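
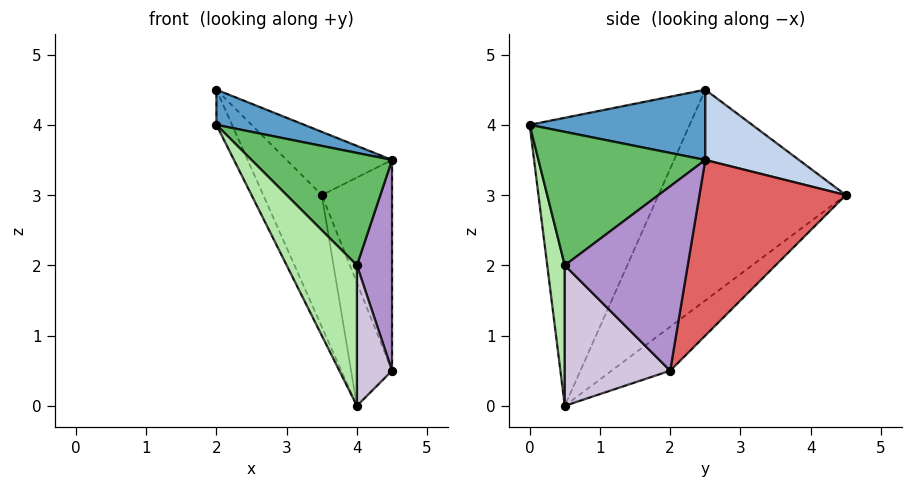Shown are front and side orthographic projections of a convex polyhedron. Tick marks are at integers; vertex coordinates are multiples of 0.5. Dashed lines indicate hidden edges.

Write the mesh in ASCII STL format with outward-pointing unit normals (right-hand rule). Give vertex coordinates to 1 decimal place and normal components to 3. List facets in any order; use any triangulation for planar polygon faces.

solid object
 facet normal 0.365 -0.183 0.913
  outer loop
   vertex 2.0 2.5 4.5
   vertex 2.0 0.0 4.0
   vertex 4.5 2.5 3.5
  endloop
 endfacet
 facet normal 0.343 0.386 0.857
  outer loop
   vertex 2.0 2.5 4.5
   vertex 4.5 2.5 3.5
   vertex 3.5 4.5 3.0
  endloop
 endfacet
 facet normal -0.895 0.087 -0.437
  outer loop
   vertex 2.0 2.5 4.5
   vertex 4.0 0.5 0.0
   vertex 2.0 0.0 4.0
  endloop
 endfacet
 facet normal -0.834 0.261 -0.486
  outer loop
   vertex 2.0 2.5 4.5
   vertex 3.5 4.5 3.0
   vertex 4.0 0.5 0.0
  endloop
 endfacet
 facet normal 0.655 -0.551 0.517
  outer loop
   vertex 4.0 0.5 2.0
   vertex 4.5 2.5 3.5
   vertex 2.0 0.0 4.0
  endloop
 endfacet
 facet normal 0.243 -0.970 0.000
  outer loop
   vertex 4.0 0.5 2.0
   vertex 2.0 0.0 4.0
   vertex 4.0 0.5 0.0
  endloop
 endfacet
 facet normal 0.899 0.432 -0.072
  outer loop
   vertex 4.5 2.0 0.5
   vertex 3.5 4.5 3.0
   vertex 4.5 2.5 3.5
  endloop
 endfacet
 facet normal -0.609 0.426 -0.669
  outer loop
   vertex 4.5 2.0 0.5
   vertex 4.0 0.5 0.0
   vertex 3.5 4.5 3.0
  endloop
 endfacet
 facet normal 0.961 -0.274 0.046
  outer loop
   vertex 4.5 2.0 0.5
   vertex 4.5 2.5 3.5
   vertex 4.0 0.5 2.0
  endloop
 endfacet
 facet normal 0.949 -0.316 0.000
  outer loop
   vertex 4.5 2.0 0.5
   vertex 4.0 0.5 2.0
   vertex 4.0 0.5 0.0
  endloop
 endfacet
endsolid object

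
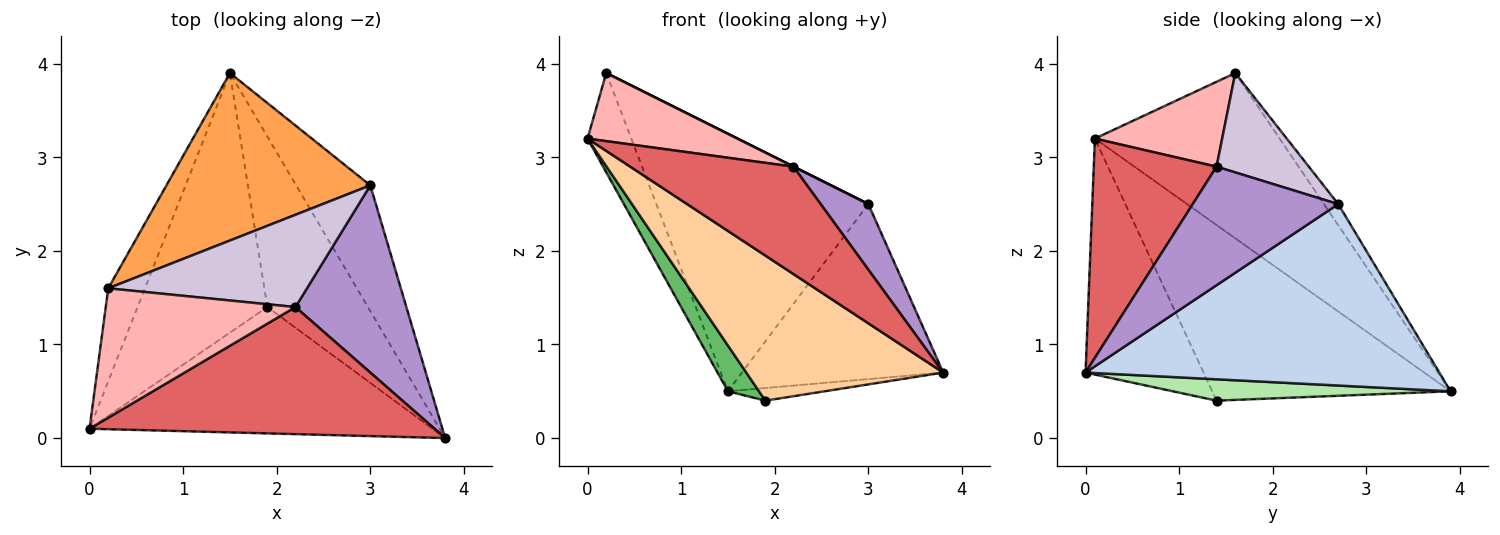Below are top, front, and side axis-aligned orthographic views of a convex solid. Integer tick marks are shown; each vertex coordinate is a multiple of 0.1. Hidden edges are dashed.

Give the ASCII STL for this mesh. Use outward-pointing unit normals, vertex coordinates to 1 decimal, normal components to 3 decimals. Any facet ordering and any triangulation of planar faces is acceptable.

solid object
 facet normal -0.951 0.225 -0.211
  outer loop
   vertex 0.2 1.6 3.9
   vertex 1.5 3.9 0.5
   vertex 0.0 0.1 3.2
  endloop
 endfacet
 facet normal 0.819 0.466 -0.335
  outer loop
   vertex 3.0 2.7 2.5
   vertex 3.8 0.0 0.7
   vertex 1.5 3.9 0.5
  endloop
 endfacet
 facet normal -0.057 0.837 0.544
  outer loop
   vertex 3.0 2.7 2.5
   vertex 1.5 3.9 0.5
   vertex 0.2 1.6 3.9
  endloop
 endfacet
 facet normal -0.412 -0.687 -0.598
  outer loop
   vertex 1.9 1.4 0.4
   vertex 3.8 0.0 0.7
   vertex 0.0 0.1 3.2
  endloop
 endfacet
 facet normal -0.800 -0.104 -0.591
  outer loop
   vertex 1.9 1.4 0.4
   vertex 0.0 0.1 3.2
   vertex 1.5 3.9 0.5
  endloop
 endfacet
 facet normal 0.207 0.072 -0.976
  outer loop
   vertex 1.9 1.4 0.4
   vertex 1.5 3.9 0.5
   vertex 3.8 0.0 0.7
  endloop
 endfacet
 facet normal 0.437 -0.581 0.687
  outer loop
   vertex 2.2 1.4 2.9
   vertex 0.0 0.1 3.2
   vertex 3.8 0.0 0.7
  endloop
 endfacet
 facet normal 0.368 -0.433 0.823
  outer loop
   vertex 2.2 1.4 2.9
   vertex 0.2 1.6 3.9
   vertex 0.0 0.1 3.2
  endloop
 endfacet
 facet normal 0.710 -0.233 0.664
  outer loop
   vertex 2.2 1.4 2.9
   vertex 3.8 0.0 0.7
   vertex 3.0 2.7 2.5
  endloop
 endfacet
 facet normal 0.447 0.000 0.894
  outer loop
   vertex 2.2 1.4 2.9
   vertex 3.0 2.7 2.5
   vertex 0.2 1.6 3.9
  endloop
 endfacet
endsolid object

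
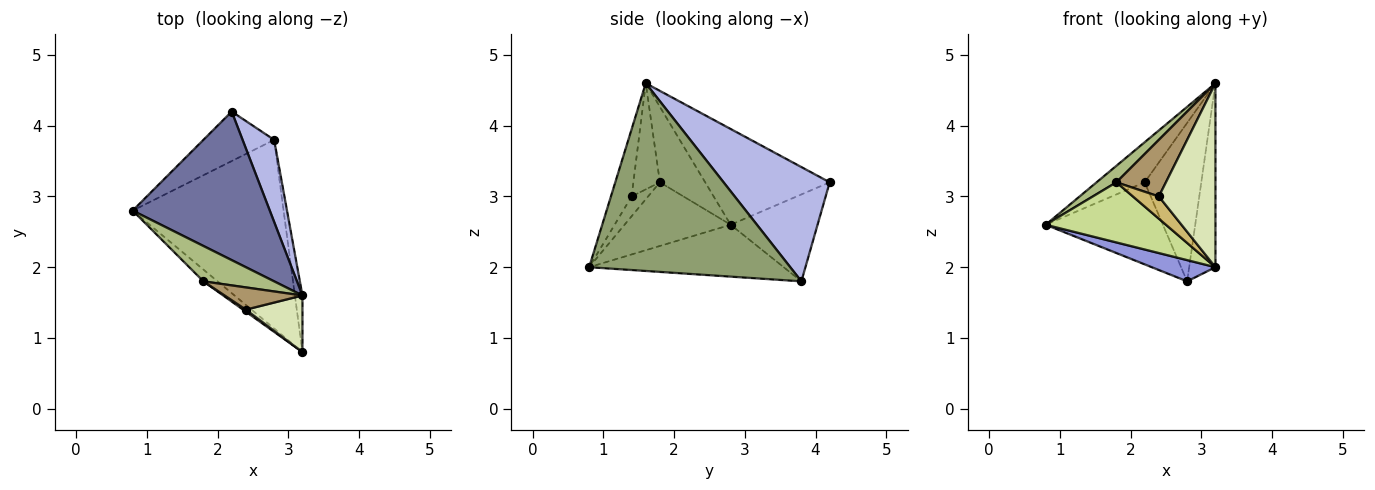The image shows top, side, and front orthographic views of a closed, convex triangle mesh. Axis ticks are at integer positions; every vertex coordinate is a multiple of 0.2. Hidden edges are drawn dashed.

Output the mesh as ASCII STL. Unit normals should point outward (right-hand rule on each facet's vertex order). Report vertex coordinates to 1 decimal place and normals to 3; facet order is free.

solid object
 facet normal -0.559 0.216 0.800
  outer loop
   vertex 2.2 4.2 3.2
   vertex 0.8 2.8 2.6
   vertex 3.2 1.6 4.6
  endloop
 endfacet
 facet normal -0.536 0.723 -0.436
  outer loop
   vertex 2.8 3.8 1.8
   vertex 0.8 2.8 2.6
   vertex 2.2 4.2 3.2
  endloop
 endfacet
 facet normal -0.323 -0.106 -0.940
  outer loop
   vertex 2.8 3.8 1.8
   vertex 3.2 0.8 2.0
   vertex 0.8 2.8 2.6
  endloop
 endfacet
 facet normal 0.857 0.457 0.237
  outer loop
   vertex 2.8 3.8 1.8
   vertex 2.2 4.2 3.2
   vertex 3.2 1.6 4.6
  endloop
 endfacet
 facet normal 0.991 0.129 -0.040
  outer loop
   vertex 2.8 3.8 1.8
   vertex 3.2 1.6 4.6
   vertex 3.2 0.8 2.0
  endloop
 endfacet
 facet normal -0.695 -0.304 0.652
  outer loop
   vertex 1.8 1.8 3.2
   vertex 3.2 1.6 4.6
   vertex 0.8 2.8 2.6
  endloop
 endfacet
 facet normal -0.655 -0.742 -0.145
  outer loop
   vertex 1.8 1.8 3.2
   vertex 0.8 2.8 2.6
   vertex 3.2 0.8 2.0
  endloop
 endfacet
 facet normal -0.330 -0.902 0.278
  outer loop
   vertex 2.4 1.4 3.0
   vertex 3.2 0.8 2.0
   vertex 3.2 1.6 4.6
  endloop
 endfacet
 facet normal -0.446 -0.833 0.327
  outer loop
   vertex 2.4 1.4 3.0
   vertex 3.2 1.6 4.6
   vertex 1.8 1.8 3.2
  endloop
 endfacet
 facet normal -0.535 -0.841 0.076
  outer loop
   vertex 2.4 1.4 3.0
   vertex 1.8 1.8 3.2
   vertex 3.2 0.8 2.0
  endloop
 endfacet
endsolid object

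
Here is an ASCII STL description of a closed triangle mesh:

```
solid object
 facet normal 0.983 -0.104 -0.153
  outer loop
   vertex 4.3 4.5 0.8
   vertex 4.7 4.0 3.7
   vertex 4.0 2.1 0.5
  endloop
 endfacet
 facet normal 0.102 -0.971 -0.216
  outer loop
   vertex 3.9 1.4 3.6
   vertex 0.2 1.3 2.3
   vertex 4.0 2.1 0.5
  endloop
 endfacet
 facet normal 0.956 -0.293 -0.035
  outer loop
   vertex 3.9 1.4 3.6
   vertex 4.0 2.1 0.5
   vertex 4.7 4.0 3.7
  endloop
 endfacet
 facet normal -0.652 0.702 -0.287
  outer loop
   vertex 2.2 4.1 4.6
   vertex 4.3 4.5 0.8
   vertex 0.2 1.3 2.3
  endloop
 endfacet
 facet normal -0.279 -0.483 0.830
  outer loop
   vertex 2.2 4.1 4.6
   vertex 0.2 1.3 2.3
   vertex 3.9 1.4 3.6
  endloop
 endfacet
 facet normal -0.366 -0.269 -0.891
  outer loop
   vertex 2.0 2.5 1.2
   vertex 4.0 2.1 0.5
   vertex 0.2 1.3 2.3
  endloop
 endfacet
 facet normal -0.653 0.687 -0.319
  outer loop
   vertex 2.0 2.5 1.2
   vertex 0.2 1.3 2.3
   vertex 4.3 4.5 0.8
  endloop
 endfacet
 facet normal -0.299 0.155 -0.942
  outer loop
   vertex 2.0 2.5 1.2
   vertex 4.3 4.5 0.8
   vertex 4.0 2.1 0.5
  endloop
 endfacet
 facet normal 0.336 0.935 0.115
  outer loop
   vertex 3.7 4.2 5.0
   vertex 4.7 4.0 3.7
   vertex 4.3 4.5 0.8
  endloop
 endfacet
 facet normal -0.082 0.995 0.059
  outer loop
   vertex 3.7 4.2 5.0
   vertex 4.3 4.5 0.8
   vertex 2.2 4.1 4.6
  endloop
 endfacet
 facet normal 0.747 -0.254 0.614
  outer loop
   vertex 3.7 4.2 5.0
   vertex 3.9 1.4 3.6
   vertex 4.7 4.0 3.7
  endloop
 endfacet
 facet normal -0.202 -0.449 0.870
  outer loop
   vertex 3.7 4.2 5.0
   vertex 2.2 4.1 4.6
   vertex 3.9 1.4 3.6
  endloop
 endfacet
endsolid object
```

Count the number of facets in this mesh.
12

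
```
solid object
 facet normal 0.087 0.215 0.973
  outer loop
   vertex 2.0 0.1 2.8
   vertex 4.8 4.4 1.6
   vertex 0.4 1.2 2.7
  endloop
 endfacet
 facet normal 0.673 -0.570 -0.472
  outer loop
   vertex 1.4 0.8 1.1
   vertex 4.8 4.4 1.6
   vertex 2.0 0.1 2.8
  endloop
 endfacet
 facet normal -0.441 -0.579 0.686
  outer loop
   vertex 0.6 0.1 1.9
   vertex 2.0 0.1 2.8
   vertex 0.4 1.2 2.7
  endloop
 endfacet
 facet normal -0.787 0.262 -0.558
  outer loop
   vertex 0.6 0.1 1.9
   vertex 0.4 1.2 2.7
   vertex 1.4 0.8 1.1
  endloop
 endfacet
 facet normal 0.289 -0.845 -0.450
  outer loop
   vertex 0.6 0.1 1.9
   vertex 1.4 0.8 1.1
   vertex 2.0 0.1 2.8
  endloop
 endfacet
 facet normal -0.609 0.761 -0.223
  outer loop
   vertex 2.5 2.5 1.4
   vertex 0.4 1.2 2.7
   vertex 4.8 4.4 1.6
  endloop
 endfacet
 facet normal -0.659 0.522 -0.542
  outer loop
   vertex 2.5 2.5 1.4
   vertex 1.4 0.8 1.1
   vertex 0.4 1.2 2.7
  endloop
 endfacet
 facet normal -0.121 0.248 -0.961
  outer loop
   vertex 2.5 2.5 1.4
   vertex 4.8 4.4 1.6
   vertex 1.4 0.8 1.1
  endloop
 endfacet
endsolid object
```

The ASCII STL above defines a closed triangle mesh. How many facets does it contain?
8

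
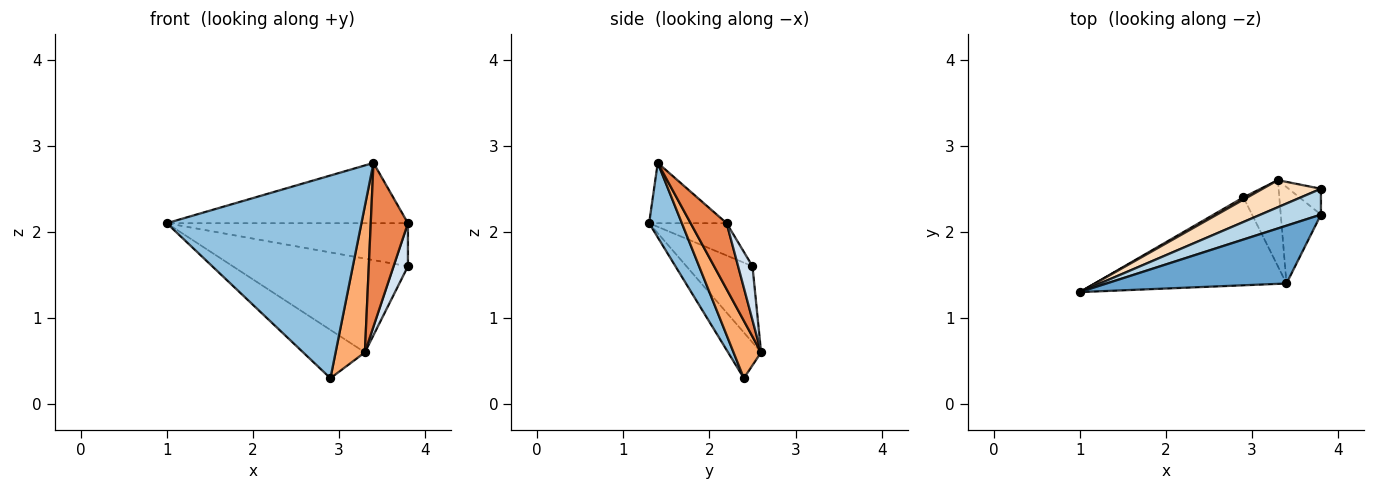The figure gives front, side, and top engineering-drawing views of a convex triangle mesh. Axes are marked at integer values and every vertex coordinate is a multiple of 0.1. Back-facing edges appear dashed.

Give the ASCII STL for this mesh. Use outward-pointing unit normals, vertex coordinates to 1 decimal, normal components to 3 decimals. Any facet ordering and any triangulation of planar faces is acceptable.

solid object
 facet normal -0.226 0.703 0.674
  outer loop
   vertex 3.4 1.4 2.8
   vertex 3.8 2.2 2.1
   vertex 1.0 1.3 2.1
  endloop
 endfacet
 facet normal 0.152 -0.907 -0.393
  outer loop
   vertex 2.9 2.4 0.3
   vertex 3.4 1.4 2.8
   vertex 1.0 1.3 2.1
  endloop
 endfacet
 facet normal -0.266 0.827 0.496
  outer loop
   vertex 3.8 2.5 1.6
   vertex 1.0 1.3 2.1
   vertex 3.8 2.2 2.1
  endloop
 endfacet
 facet normal 0.651 -0.651 -0.391
  outer loop
   vertex 3.3 2.6 0.6
   vertex 3.8 2.5 1.6
   vertex 3.8 2.2 2.1
  endloop
 endfacet
 facet normal 0.641 -0.661 -0.390
  outer loop
   vertex 3.3 2.6 0.6
   vertex 3.8 2.2 2.1
   vertex 3.4 1.4 2.8
  endloop
 endfacet
 facet normal 0.630 -0.669 -0.394
  outer loop
   vertex 3.3 2.6 0.6
   vertex 3.4 1.4 2.8
   vertex 2.9 2.4 0.3
  endloop
 endfacet
 facet normal -0.471 0.881 0.041
  outer loop
   vertex 3.3 2.6 0.6
   vertex 2.9 2.4 0.3
   vertex 1.0 1.3 2.1
  endloop
 endfacet
 facet normal -0.341 0.903 0.261
  outer loop
   vertex 3.3 2.6 0.6
   vertex 1.0 1.3 2.1
   vertex 3.8 2.5 1.6
  endloop
 endfacet
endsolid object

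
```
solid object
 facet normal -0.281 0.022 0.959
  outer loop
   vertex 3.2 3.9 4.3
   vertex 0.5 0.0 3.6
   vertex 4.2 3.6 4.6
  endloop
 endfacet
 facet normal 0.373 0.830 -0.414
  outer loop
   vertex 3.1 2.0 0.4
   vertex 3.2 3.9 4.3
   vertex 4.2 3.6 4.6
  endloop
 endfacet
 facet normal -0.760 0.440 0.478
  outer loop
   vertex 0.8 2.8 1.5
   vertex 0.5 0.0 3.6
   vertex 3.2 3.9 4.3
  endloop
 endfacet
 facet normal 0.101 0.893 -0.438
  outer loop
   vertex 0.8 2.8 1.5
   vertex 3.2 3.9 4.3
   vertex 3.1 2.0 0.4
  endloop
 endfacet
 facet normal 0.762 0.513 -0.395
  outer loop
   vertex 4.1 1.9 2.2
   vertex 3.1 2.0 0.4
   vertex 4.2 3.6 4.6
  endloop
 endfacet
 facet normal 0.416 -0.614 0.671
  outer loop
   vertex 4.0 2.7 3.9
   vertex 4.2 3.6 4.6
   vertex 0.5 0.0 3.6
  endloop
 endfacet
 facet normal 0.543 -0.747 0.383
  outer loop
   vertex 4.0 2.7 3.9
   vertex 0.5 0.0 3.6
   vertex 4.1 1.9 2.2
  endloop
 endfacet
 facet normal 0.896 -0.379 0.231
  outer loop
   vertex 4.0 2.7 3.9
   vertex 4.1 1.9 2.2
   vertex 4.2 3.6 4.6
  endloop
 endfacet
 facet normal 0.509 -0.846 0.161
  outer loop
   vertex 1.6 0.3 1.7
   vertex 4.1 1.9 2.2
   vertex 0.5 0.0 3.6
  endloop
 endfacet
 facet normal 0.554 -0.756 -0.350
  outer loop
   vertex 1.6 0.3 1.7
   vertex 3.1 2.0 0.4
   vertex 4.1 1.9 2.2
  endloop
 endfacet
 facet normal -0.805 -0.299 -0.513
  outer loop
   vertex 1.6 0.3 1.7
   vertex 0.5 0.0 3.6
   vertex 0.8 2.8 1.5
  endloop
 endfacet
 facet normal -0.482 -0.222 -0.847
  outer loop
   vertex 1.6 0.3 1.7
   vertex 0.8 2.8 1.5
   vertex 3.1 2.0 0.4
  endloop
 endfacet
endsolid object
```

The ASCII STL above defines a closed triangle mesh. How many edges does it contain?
18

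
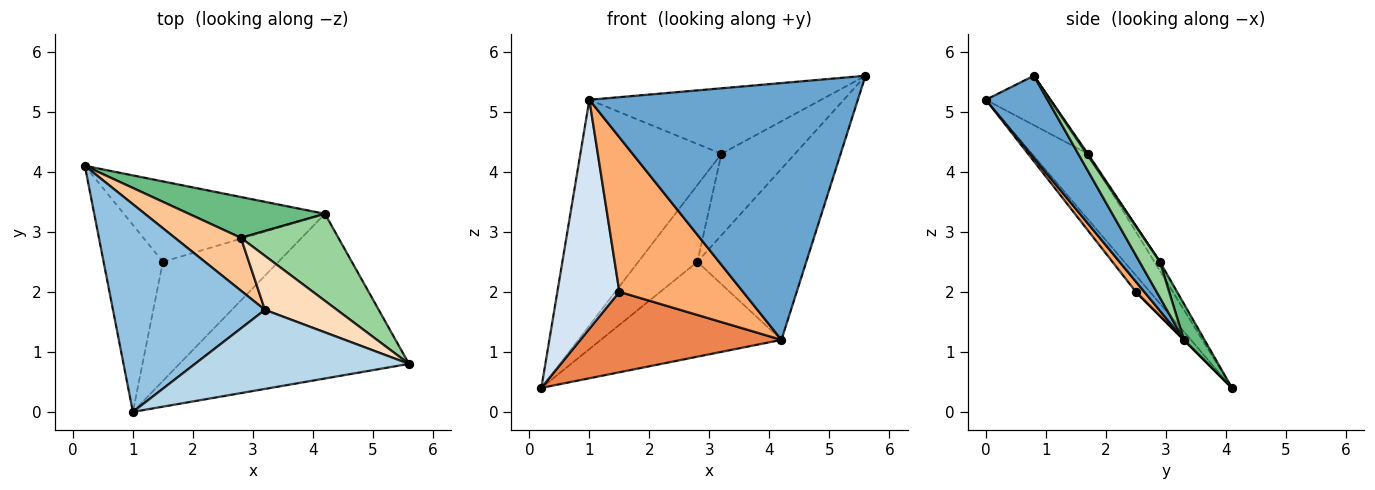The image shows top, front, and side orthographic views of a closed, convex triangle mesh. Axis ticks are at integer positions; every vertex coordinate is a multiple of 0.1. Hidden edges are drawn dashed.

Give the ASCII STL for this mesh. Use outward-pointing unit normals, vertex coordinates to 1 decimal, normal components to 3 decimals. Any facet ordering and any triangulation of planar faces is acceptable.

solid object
 facet normal 0.190 -0.826 -0.530
  outer loop
   vertex 4.2 3.3 1.2
   vertex 5.6 0.8 5.6
   vertex 1.0 0.0 5.2
  endloop
 endfacet
 facet normal -0.280 0.706 0.650
  outer loop
   vertex 3.2 1.7 4.3
   vertex 0.2 4.1 0.4
   vertex 1.0 0.0 5.2
  endloop
 endfacet
 facet normal -0.175 0.628 0.758
  outer loop
   vertex 3.2 1.7 4.3
   vertex 1.0 0.0 5.2
   vertex 5.6 0.8 5.6
  endloop
 endfacet
 facet normal -0.172 -0.763 -0.623
  outer loop
   vertex 1.5 2.5 2.0
   vertex 1.0 0.0 5.2
   vertex 0.2 4.1 0.4
  endloop
 endfacet
 facet normal 0.000 -0.707 -0.707
  outer loop
   vertex 1.5 2.5 2.0
   vertex 0.2 4.1 0.4
   vertex 4.2 3.3 1.2
  endloop
 endfacet
 facet normal 0.054 -0.791 -0.610
  outer loop
   vertex 1.5 2.5 2.0
   vertex 4.2 3.3 1.2
   vertex 1.0 0.0 5.2
  endloop
 endfacet
 facet normal -0.077 0.822 0.565
  outer loop
   vertex 2.8 2.9 2.5
   vertex 0.2 4.1 0.4
   vertex 3.2 1.7 4.3
  endloop
 endfacet
 facet normal 0.013 0.833 0.553
  outer loop
   vertex 2.8 2.9 2.5
   vertex 3.2 1.7 4.3
   vertex 5.6 0.8 5.6
  endloop
 endfacet
 facet normal 0.104 0.914 0.393
  outer loop
   vertex 2.8 2.9 2.5
   vertex 4.2 3.3 1.2
   vertex 0.2 4.1 0.4
  endloop
 endfacet
 facet normal 0.164 0.879 0.447
  outer loop
   vertex 2.8 2.9 2.5
   vertex 5.6 0.8 5.6
   vertex 4.2 3.3 1.2
  endloop
 endfacet
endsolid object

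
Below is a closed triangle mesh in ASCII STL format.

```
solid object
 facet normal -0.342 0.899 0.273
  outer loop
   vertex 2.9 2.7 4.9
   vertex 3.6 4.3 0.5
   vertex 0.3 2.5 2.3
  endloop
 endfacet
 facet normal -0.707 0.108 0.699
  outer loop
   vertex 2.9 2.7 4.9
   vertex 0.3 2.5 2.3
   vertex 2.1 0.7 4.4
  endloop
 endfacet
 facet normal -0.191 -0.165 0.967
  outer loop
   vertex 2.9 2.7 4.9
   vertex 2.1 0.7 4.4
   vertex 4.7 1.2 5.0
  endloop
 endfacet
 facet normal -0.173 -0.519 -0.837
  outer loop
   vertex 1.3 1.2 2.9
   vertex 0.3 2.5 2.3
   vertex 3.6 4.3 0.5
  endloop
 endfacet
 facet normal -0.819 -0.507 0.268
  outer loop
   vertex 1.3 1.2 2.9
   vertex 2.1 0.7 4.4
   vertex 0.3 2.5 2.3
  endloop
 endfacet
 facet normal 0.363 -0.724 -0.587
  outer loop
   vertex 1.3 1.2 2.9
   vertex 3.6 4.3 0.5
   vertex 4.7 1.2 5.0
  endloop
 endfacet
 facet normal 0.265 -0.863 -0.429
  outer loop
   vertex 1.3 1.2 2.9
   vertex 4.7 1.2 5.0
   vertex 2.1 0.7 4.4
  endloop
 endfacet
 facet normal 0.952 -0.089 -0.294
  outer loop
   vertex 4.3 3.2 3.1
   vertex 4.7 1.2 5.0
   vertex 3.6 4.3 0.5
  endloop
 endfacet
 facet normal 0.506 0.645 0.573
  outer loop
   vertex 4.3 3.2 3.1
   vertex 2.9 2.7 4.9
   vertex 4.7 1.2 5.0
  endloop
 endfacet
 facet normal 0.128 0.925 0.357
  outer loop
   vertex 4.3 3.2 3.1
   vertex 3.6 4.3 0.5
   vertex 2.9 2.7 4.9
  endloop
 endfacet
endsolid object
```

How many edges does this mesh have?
15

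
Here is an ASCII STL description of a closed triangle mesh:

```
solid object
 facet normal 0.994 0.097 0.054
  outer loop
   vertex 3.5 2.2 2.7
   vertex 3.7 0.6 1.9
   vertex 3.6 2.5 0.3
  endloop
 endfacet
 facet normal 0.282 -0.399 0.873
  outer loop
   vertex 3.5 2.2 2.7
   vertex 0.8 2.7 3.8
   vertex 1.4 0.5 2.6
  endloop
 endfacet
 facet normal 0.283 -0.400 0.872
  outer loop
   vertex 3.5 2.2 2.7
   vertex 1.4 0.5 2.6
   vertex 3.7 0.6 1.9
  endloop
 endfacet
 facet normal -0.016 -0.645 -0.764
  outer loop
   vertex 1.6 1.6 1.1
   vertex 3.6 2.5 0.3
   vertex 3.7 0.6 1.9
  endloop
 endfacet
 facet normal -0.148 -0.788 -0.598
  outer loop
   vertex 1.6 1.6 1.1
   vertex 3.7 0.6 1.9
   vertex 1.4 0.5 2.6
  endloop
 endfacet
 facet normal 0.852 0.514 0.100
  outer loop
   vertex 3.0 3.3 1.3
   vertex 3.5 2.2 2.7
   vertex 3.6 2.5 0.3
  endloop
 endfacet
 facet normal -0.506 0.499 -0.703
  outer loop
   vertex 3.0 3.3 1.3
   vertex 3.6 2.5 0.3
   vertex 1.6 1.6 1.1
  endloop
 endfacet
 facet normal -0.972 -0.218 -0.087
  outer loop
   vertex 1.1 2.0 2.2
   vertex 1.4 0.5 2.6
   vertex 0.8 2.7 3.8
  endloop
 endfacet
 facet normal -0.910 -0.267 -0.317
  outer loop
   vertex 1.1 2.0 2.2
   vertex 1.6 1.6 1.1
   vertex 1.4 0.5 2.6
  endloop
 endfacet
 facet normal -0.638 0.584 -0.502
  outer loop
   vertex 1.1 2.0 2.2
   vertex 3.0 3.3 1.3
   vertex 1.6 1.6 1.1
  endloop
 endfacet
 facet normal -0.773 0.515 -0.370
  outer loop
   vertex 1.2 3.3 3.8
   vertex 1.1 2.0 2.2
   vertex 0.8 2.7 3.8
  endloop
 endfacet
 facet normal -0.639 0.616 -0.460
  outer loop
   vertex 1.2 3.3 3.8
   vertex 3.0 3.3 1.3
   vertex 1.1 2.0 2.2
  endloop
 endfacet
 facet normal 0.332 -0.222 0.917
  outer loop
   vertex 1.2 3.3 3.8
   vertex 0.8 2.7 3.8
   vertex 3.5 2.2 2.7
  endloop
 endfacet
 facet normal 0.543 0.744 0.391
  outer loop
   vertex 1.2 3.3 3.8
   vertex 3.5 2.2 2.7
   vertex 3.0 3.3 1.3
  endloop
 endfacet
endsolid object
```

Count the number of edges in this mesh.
21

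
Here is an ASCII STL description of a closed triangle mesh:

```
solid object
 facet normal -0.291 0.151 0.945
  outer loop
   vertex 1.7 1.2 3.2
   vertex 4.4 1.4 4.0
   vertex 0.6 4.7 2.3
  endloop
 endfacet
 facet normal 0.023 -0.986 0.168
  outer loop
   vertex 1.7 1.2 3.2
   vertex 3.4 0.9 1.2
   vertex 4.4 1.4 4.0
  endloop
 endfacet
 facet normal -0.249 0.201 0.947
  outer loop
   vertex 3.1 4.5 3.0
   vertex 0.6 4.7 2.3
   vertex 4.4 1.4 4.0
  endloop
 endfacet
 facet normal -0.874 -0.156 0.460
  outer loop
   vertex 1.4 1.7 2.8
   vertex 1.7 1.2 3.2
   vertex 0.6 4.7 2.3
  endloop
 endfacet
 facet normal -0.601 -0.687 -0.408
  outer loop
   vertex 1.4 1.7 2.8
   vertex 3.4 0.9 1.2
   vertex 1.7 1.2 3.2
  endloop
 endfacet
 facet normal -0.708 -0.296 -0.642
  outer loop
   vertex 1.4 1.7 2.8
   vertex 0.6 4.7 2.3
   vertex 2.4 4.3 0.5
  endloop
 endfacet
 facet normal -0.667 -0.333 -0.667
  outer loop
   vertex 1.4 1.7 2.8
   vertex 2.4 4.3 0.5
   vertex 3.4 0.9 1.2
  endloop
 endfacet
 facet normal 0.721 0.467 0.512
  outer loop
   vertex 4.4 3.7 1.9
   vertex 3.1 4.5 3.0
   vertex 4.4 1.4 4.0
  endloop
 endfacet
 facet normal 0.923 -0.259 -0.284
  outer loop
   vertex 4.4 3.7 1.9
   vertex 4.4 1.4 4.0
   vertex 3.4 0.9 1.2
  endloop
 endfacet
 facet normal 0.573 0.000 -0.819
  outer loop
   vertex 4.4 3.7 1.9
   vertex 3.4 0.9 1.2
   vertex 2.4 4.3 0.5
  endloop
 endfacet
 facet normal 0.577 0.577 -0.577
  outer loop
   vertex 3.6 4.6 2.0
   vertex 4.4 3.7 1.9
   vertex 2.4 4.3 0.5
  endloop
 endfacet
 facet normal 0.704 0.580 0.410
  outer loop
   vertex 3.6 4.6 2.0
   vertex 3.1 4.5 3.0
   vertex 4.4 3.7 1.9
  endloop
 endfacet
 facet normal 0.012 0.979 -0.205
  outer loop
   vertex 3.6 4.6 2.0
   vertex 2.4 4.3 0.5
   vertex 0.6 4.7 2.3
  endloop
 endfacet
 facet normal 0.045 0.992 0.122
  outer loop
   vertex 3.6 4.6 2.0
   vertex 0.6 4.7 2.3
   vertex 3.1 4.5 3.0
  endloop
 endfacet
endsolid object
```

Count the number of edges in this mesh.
21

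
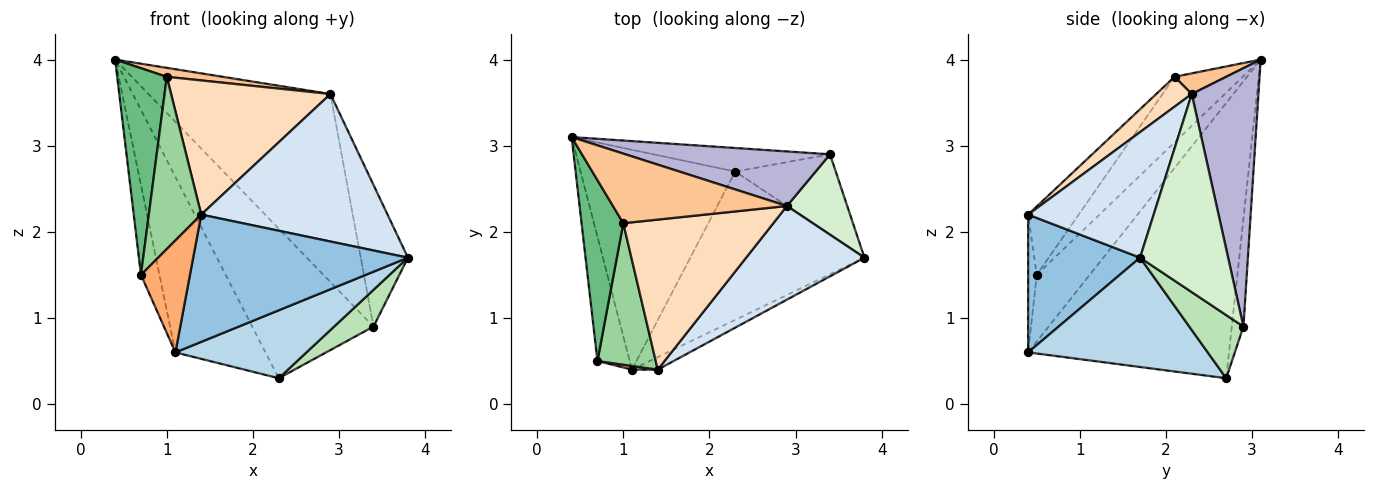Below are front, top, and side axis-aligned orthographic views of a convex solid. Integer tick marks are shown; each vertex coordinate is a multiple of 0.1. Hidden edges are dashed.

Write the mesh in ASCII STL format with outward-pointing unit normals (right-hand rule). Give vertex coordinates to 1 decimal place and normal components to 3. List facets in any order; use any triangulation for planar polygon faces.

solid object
 facet normal -0.812 0.364 -0.456
  outer loop
   vertex 1.1 0.4 0.6
   vertex 0.4 3.1 4.0
   vertex 2.3 2.7 0.3
  endloop
 endfacet
 facet normal 0.461 -0.883 -0.086
  outer loop
   vertex 1.1 0.4 0.6
   vertex 3.8 1.7 1.7
   vertex 1.4 0.4 2.2
  endloop
 endfacet
 facet normal 0.496 -0.362 -0.790
  outer loop
   vertex 1.1 0.4 0.6
   vertex 2.3 2.7 0.3
   vertex 3.8 1.7 1.7
  endloop
 endfacet
 facet normal 0.495 -0.734 0.466
  outer loop
   vertex 2.9 2.3 3.6
   vertex 1.4 0.4 2.2
   vertex 3.8 1.7 1.7
  endloop
 endfacet
 facet normal -0.859 0.300 -0.415
  outer loop
   vertex 0.7 0.5 1.5
   vertex 0.4 3.1 4.0
   vertex 1.1 0.4 0.6
  endloop
 endfacet
 facet normal -0.173 -0.984 0.032
  outer loop
   vertex 0.7 0.5 1.5
   vertex 1.1 0.4 0.6
   vertex 1.4 0.4 2.2
  endloop
 endfacet
 facet normal 0.117 -0.127 0.985
  outer loop
   vertex 1.0 2.1 3.8
   vertex 2.9 2.3 3.6
   vertex 0.4 3.1 4.0
  endloop
 endfacet
 facet normal 0.147 -0.659 0.737
  outer loop
   vertex 1.0 2.1 3.8
   vertex 1.4 0.4 2.2
   vertex 2.9 2.3 3.6
  endloop
 endfacet
 facet normal -0.719 -0.523 0.458
  outer loop
   vertex 1.0 2.1 3.8
   vertex 0.4 3.1 4.0
   vertex 0.7 0.5 1.5
  endloop
 endfacet
 facet normal -0.597 -0.620 0.509
  outer loop
   vertex 1.0 2.1 3.8
   vertex 0.7 0.5 1.5
   vertex 1.4 0.4 2.2
  endloop
 endfacet
 facet normal 0.496 -0.361 -0.790
  outer loop
   vertex 3.4 2.9 0.9
   vertex 3.8 1.7 1.7
   vertex 2.3 2.7 0.3
  endloop
 endfacet
 facet normal 0.851 0.456 0.259
  outer loop
   vertex 3.4 2.9 0.9
   vertex 2.9 2.3 3.6
   vertex 3.8 1.7 1.7
  endloop
 endfacet
 facet normal -0.094 0.983 -0.155
  outer loop
   vertex 3.4 2.9 0.9
   vertex 2.3 2.7 0.3
   vertex 0.4 3.1 4.0
  endloop
 endfacet
 facet normal 0.332 0.906 0.263
  outer loop
   vertex 3.4 2.9 0.9
   vertex 0.4 3.1 4.0
   vertex 2.9 2.3 3.6
  endloop
 endfacet
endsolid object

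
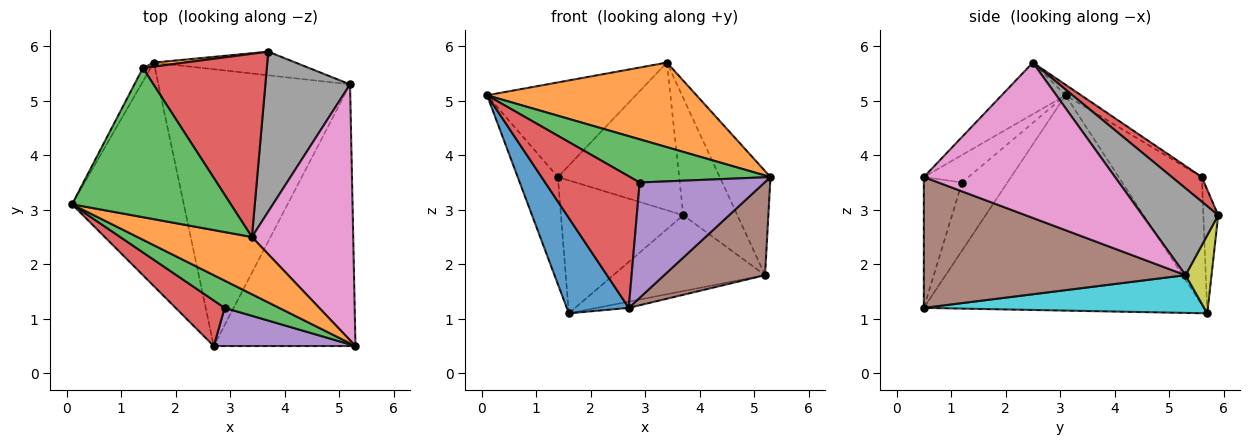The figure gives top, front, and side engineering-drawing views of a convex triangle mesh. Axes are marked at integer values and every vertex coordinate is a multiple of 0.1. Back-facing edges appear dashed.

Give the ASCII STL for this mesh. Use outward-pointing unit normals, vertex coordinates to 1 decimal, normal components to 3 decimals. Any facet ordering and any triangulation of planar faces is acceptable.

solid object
 facet normal -0.871 -0.193 -0.452
  outer loop
   vertex 1.6 5.7 1.1
   vertex 2.7 0.5 1.2
   vertex 0.1 3.1 5.1
  endloop
 endfacet
 facet normal -0.245 -0.803 0.543
  outer loop
   vertex 3.4 2.5 5.7
   vertex 0.1 3.1 5.1
   vertex 5.3 0.5 3.6
  endloop
 endfacet
 facet normal -0.260 -0.817 0.515
  outer loop
   vertex 2.9 1.2 3.5
   vertex 5.3 0.5 3.6
   vertex 0.1 3.1 5.1
  endloop
 endfacet
 facet normal -0.414 -0.860 0.298
  outer loop
   vertex 2.9 1.2 3.5
   vertex 0.1 3.1 5.1
   vertex 2.7 0.5 1.2
  endloop
 endfacet
 facet normal -0.279 -0.912 0.302
  outer loop
   vertex 2.9 1.2 3.5
   vertex 2.7 0.5 1.2
   vertex 5.3 0.5 3.6
  endloop
 endfacet
 facet normal 0.656 -0.253 -0.711
  outer loop
   vertex 5.2 5.3 1.8
   vertex 5.3 0.5 3.6
   vertex 2.7 0.5 1.2
  endloop
 endfacet
 facet normal 0.818 0.217 0.533
  outer loop
   vertex 5.2 5.3 1.8
   vertex 3.4 2.5 5.7
   vertex 5.3 0.5 3.6
  endloop
 endfacet
 facet normal 0.638 0.455 0.621
  outer loop
   vertex 5.2 5.3 1.8
   vertex 3.7 5.9 2.9
   vertex 3.4 2.5 5.7
  endloop
 endfacet
 facet normal 0.162 0.942 -0.293
  outer loop
   vertex 5.2 5.3 1.8
   vertex 1.6 5.7 1.1
   vertex 3.7 5.9 2.9
  endloop
 endfacet
 facet normal 0.193 0.022 -0.981
  outer loop
   vertex 5.2 5.3 1.8
   vertex 2.7 0.5 1.2
   vertex 1.6 5.7 1.1
  endloop
 endfacet
 facet normal -0.899 0.435 -0.055
  outer loop
   vertex 1.4 5.6 3.6
   vertex 1.6 5.7 1.1
   vertex 0.1 3.1 5.1
  endloop
 endfacet
 facet normal -0.120 0.992 0.030
  outer loop
   vertex 1.4 5.6 3.6
   vertex 3.7 5.9 2.9
   vertex 1.6 5.7 1.1
  endloop
 endfacet
 facet normal -0.056 0.535 0.843
  outer loop
   vertex 1.4 5.6 3.6
   vertex 0.1 3.1 5.1
   vertex 3.4 2.5 5.7
  endloop
 endfacet
 facet normal 0.153 0.620 0.769
  outer loop
   vertex 1.4 5.6 3.6
   vertex 3.4 2.5 5.7
   vertex 3.7 5.9 2.9
  endloop
 endfacet
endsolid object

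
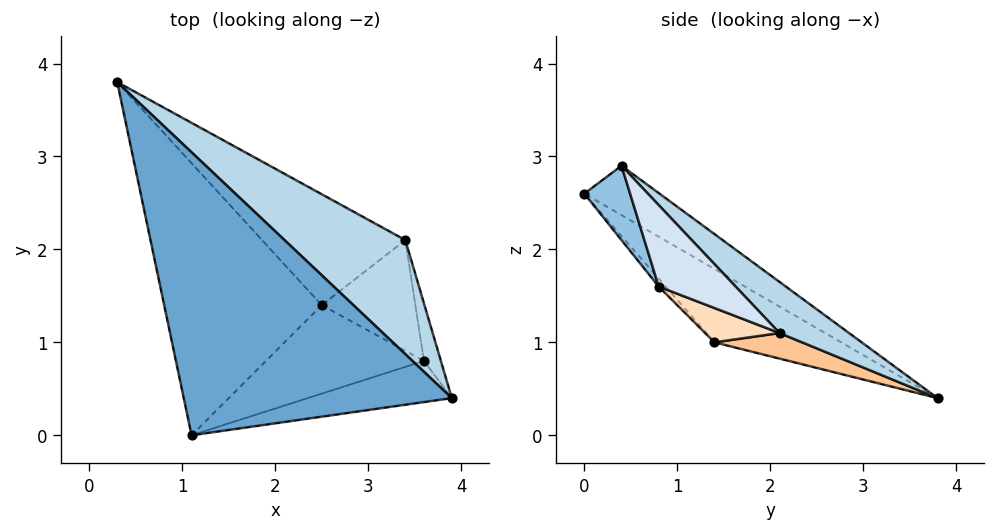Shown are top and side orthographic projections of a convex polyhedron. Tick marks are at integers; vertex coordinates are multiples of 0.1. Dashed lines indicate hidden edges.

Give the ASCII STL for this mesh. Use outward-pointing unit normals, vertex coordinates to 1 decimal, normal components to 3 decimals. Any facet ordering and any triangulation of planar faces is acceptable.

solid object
 facet normal -0.160 0.469 0.869
  outer loop
   vertex 1.1 0.0 2.6
   vertex 3.9 0.4 2.9
   vertex 0.3 3.8 0.4
  endloop
 endfacet
 facet normal 0.168 -0.931 -0.325
  outer loop
   vertex 3.6 0.8 1.6
   vertex 3.9 0.4 2.9
   vertex 1.1 0.0 2.6
  endloop
 endfacet
 facet normal 0.263 0.737 0.623
  outer loop
   vertex 3.4 2.1 1.1
   vertex 0.3 3.8 0.4
   vertex 3.9 0.4 2.9
  endloop
 endfacet
 facet normal 0.976 0.072 -0.203
  outer loop
   vertex 3.4 2.1 1.1
   vertex 3.9 0.4 2.9
   vertex 3.6 0.8 1.6
  endloop
 endfacet
 facet normal -0.360 -0.523 -0.773
  outer loop
   vertex 2.5 1.4 1.0
   vertex 1.1 0.0 2.6
   vertex 0.3 3.8 0.4
  endloop
 endfacet
 facet normal -0.034 -0.737 -0.675
  outer loop
   vertex 2.5 1.4 1.0
   vertex 3.6 0.8 1.6
   vertex 1.1 0.0 2.6
  endloop
 endfacet
 facet normal 0.175 -0.085 -0.981
  outer loop
   vertex 2.5 1.4 1.0
   vertex 0.3 3.8 0.4
   vertex 3.4 2.1 1.1
  endloop
 endfacet
 facet normal 0.329 -0.295 -0.897
  outer loop
   vertex 2.5 1.4 1.0
   vertex 3.4 2.1 1.1
   vertex 3.6 0.8 1.6
  endloop
 endfacet
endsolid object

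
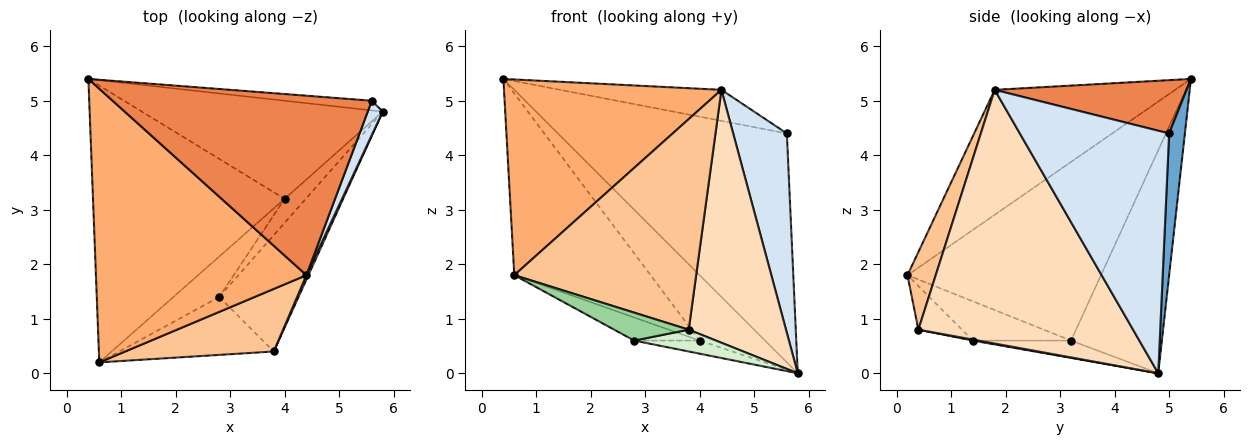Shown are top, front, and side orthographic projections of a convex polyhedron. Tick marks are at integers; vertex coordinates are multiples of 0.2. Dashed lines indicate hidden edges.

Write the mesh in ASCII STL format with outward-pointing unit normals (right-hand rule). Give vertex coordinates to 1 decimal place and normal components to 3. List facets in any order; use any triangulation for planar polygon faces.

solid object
 facet normal 0.069 0.997 -0.042
  outer loop
   vertex 5.6 5.0 4.4
   vertex 5.8 4.8 0.0
   vertex 0.4 5.4 5.4
  endloop
 endfacet
 facet normal -0.610 0.439 -0.659
  outer loop
   vertex 4.0 3.2 0.6
   vertex 0.4 5.4 5.4
   vertex 5.8 4.8 0.0
  endloop
 endfacet
 facet normal -0.615 0.433 -0.659
  outer loop
   vertex 4.0 3.2 0.6
   vertex 0.6 0.2 1.8
   vertex 0.4 5.4 5.4
  endloop
 endfacet
 facet normal 0.939 -0.338 0.058
  outer loop
   vertex 4.4 1.8 5.2
   vertex 5.8 4.8 0.0
   vertex 5.6 5.0 4.4
  endloop
 endfacet
 facet normal 0.199 0.167 0.966
  outer loop
   vertex 4.4 1.8 5.2
   vertex 5.6 5.0 4.4
   vertex 0.4 5.4 5.4
  endloop
 endfacet
 facet normal -0.435 -0.524 0.732
  outer loop
   vertex 4.4 1.8 5.2
   vertex 0.4 5.4 5.4
   vertex 0.6 0.2 1.8
  endloop
 endfacet
 facet normal 0.147 -0.948 0.282
  outer loop
   vertex 3.8 0.4 0.8
   vertex 4.4 1.8 5.2
   vertex 0.6 0.2 1.8
  endloop
 endfacet
 facet normal 0.911 -0.413 0.007
  outer loop
   vertex 3.8 0.4 0.8
   vertex 5.8 4.8 0.0
   vertex 4.4 1.8 5.2
  endloop
 endfacet
 facet normal -0.597 0.398 -0.697
  outer loop
   vertex 2.8 1.4 0.6
   vertex 0.6 0.2 1.8
   vertex 4.0 3.2 0.6
  endloop
 endfacet
 facet normal -0.246 -0.421 -0.873
  outer loop
   vertex 2.8 1.4 0.6
   vertex 3.8 0.4 0.8
   vertex 0.6 0.2 1.8
  endloop
 endfacet
 facet normal -0.583 0.389 -0.713
  outer loop
   vertex 2.8 1.4 0.6
   vertex 4.0 3.2 0.6
   vertex 5.8 4.8 0.0
  endloop
 endfacet
 facet normal 0.012 -0.184 -0.983
  outer loop
   vertex 2.8 1.4 0.6
   vertex 5.8 4.8 0.0
   vertex 3.8 0.4 0.8
  endloop
 endfacet
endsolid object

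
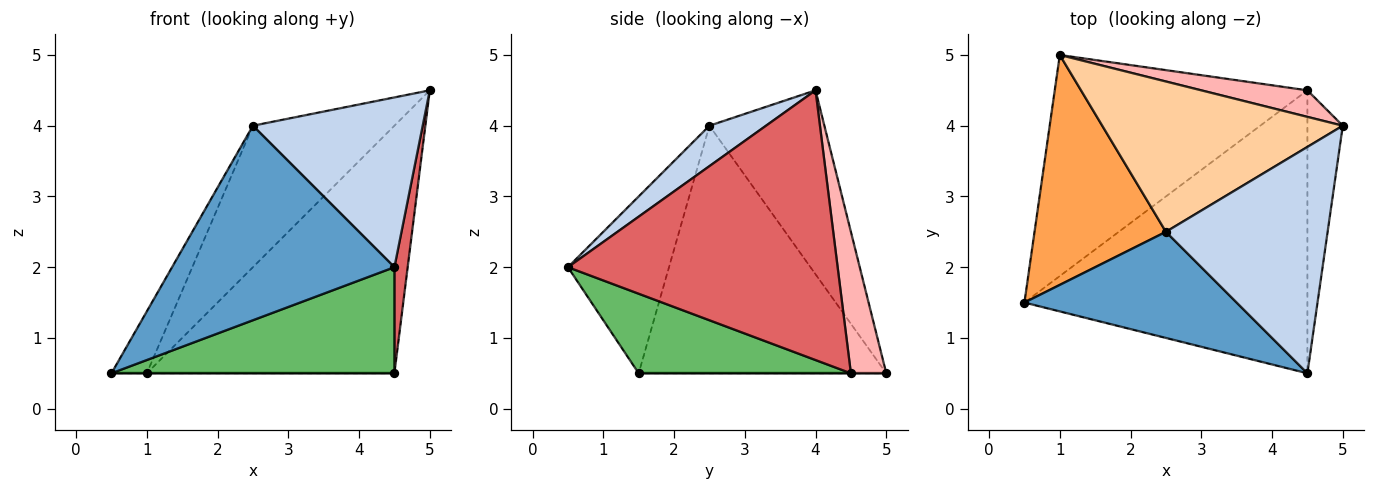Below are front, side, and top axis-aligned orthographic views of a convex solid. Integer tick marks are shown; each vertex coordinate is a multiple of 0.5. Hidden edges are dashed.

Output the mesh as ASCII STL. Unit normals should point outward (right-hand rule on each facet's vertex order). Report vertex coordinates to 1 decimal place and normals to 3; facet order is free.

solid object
 facet normal -0.371 -0.815 0.445
  outer loop
   vertex 2.5 2.5 4.0
   vertex 0.5 1.5 0.5
   vertex 4.5 0.5 2.0
  endloop
 endfacet
 facet normal 0.196 -0.588 0.784
  outer loop
   vertex 2.5 2.5 4.0
   vertex 4.5 0.5 2.0
   vertex 5.0 4.0 4.5
  endloop
 endfacet
 facet normal -0.876 0.125 0.465
  outer loop
   vertex 2.5 2.5 4.0
   vertex 1.0 5.0 0.5
   vertex 0.5 1.5 0.5
  endloop
 endfacet
 facet normal -0.487 0.599 0.636
  outer loop
   vertex 2.5 2.5 4.0
   vertex 5.0 4.0 4.5
   vertex 1.0 5.0 0.5
  endloop
 endfacet
 facet normal 0.255 -0.340 -0.905
  outer loop
   vertex 4.5 4.5 0.5
   vertex 4.5 0.5 2.0
   vertex 0.5 1.5 0.5
  endloop
 endfacet
 facet normal 0.000 0.000 -1.000
  outer loop
   vertex 4.5 4.5 0.5
   vertex 0.5 1.5 0.5
   vertex 1.0 5.0 0.5
  endloop
 endfacet
 facet normal 0.990 -0.049 -0.130
  outer loop
   vertex 4.5 4.5 0.5
   vertex 5.0 4.0 4.5
   vertex 4.5 0.5 2.0
  endloop
 endfacet
 facet normal 0.141 0.984 0.105
  outer loop
   vertex 4.5 4.5 0.5
   vertex 1.0 5.0 0.5
   vertex 5.0 4.0 4.5
  endloop
 endfacet
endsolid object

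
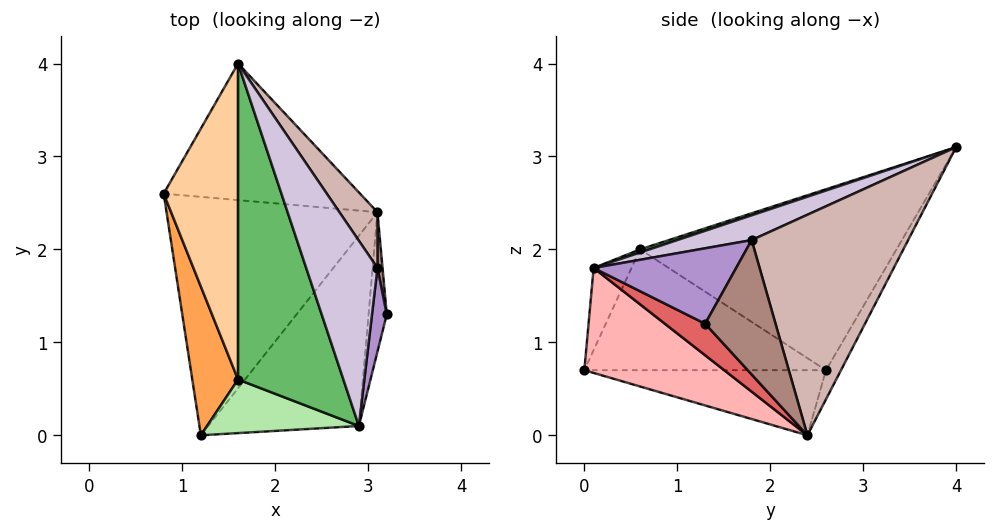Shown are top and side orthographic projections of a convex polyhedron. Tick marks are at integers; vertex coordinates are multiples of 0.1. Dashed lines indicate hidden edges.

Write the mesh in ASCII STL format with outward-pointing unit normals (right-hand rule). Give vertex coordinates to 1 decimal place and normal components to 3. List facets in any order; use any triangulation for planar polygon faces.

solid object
 facet normal -0.294 -0.045 -0.955
  outer loop
   vertex 3.1 2.4 0.0
   vertex 1.2 0.0 0.7
   vertex 0.8 2.6 0.7
  endloop
 endfacet
 facet normal -0.072 0.872 -0.485
  outer loop
   vertex 3.1 2.4 0.0
   vertex 0.8 2.6 0.7
   vertex 1.6 4.0 3.1
  endloop
 endfacet
 facet normal -0.926 -0.142 0.351
  outer loop
   vertex 1.6 0.6 2.0
   vertex 0.8 2.6 0.7
   vertex 1.2 0.0 0.7
  endloop
 endfacet
 facet normal -0.918 -0.122 0.377
  outer loop
   vertex 1.6 0.6 2.0
   vertex 1.6 4.0 3.1
   vertex 0.8 2.6 0.7
  endloop
 endfacet
 facet normal 0.028 -0.308 0.951
  outer loop
   vertex 2.9 0.1 1.8
   vertex 1.6 4.0 3.1
   vertex 1.6 0.6 2.0
  endloop
 endfacet
 facet normal -0.253 -0.846 0.469
  outer loop
   vertex 2.9 0.1 1.8
   vertex 1.6 0.6 2.0
   vertex 1.2 0.0 0.7
  endloop
 endfacet
 facet normal 0.785 -0.423 -0.453
  outer loop
   vertex 2.9 0.1 1.8
   vertex 3.1 2.4 0.0
   vertex 3.2 1.3 1.2
  endloop
 endfacet
 facet normal 0.470 -0.569 -0.675
  outer loop
   vertex 2.9 0.1 1.8
   vertex 1.2 0.0 0.7
   vertex 3.1 2.4 0.0
  endloop
 endfacet
 facet normal 0.971 -0.148 0.190
  outer loop
   vertex 3.1 1.8 2.1
   vertex 2.9 0.1 1.8
   vertex 3.2 1.3 1.2
  endloop
 endfacet
 facet normal 0.322 -0.201 0.925
  outer loop
   vertex 3.1 1.8 2.1
   vertex 1.6 4.0 3.1
   vertex 2.9 0.1 1.8
  endloop
 endfacet
 facet normal 0.991 0.131 0.037
  outer loop
   vertex 3.1 1.8 2.1
   vertex 3.2 1.3 1.2
   vertex 3.1 2.4 0.0
  endloop
 endfacet
 facet normal 0.847 0.511 0.146
  outer loop
   vertex 3.1 1.8 2.1
   vertex 3.1 2.4 0.0
   vertex 1.6 4.0 3.1
  endloop
 endfacet
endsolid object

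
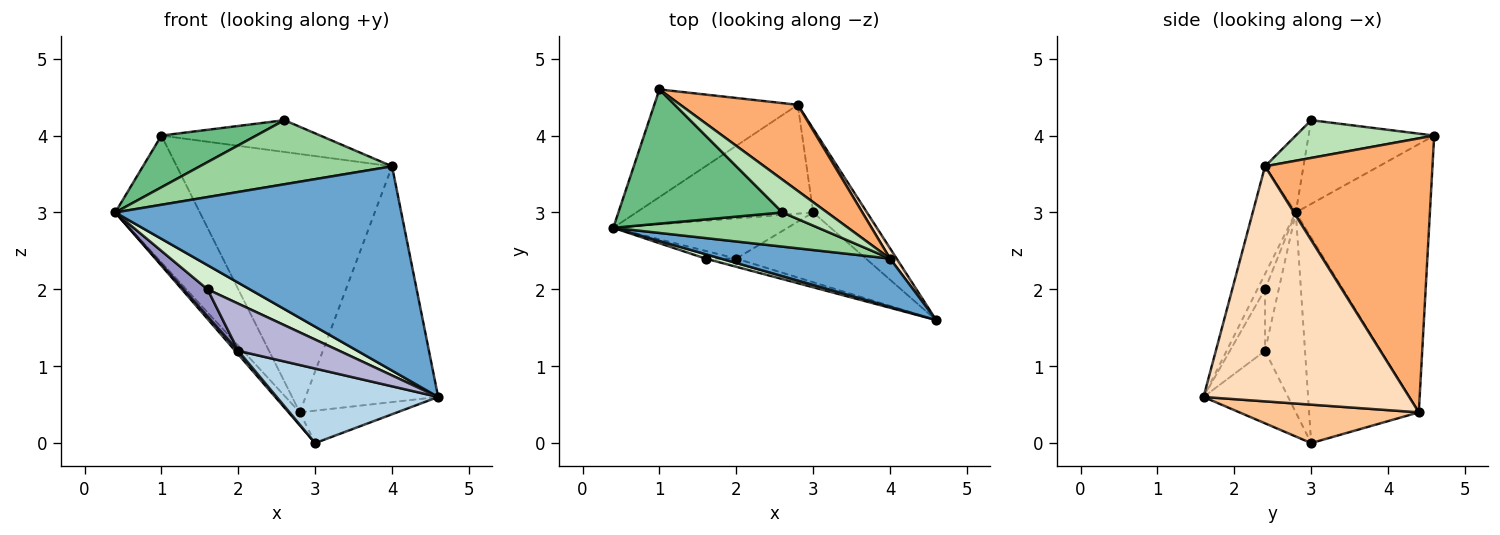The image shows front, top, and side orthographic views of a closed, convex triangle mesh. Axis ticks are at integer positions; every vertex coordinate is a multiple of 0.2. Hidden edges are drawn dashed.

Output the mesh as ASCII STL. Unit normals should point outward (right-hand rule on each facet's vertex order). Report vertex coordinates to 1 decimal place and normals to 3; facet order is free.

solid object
 facet normal -0.145 -0.963 0.228
  outer loop
   vertex 4.0 2.4 3.6
   vertex 0.4 2.8 3.0
   vertex 4.6 1.6 0.6
  endloop
 endfacet
 facet normal -0.753 -0.058 -0.656
  outer loop
   vertex 2.0 2.4 1.2
   vertex 0.4 2.8 3.0
   vertex 3.0 3.0 0.0
  endloop
 endfacet
 facet normal -0.357 -0.682 -0.638
  outer loop
   vertex 2.0 2.4 1.2
   vertex 3.0 3.0 0.0
   vertex 4.6 1.6 0.6
  endloop
 endfacet
 facet normal -0.771 0.486 -0.412
  outer loop
   vertex 2.8 4.4 0.4
   vertex 0.4 2.8 3.0
   vertex 1.0 4.6 4.0
  endloop
 endfacet
 facet normal -0.756 0.078 -0.650
  outer loop
   vertex 2.8 4.4 0.4
   vertex 3.0 3.0 0.0
   vertex 0.4 2.8 3.0
  endloop
 endfacet
 facet normal 0.594 0.763 0.254
  outer loop
   vertex 2.8 4.4 0.4
   vertex 1.0 4.6 4.0
   vertex 4.0 2.4 3.6
  endloop
 endfacet
 facet normal 0.554 0.301 -0.776
  outer loop
   vertex 2.8 4.4 0.4
   vertex 4.6 1.6 0.6
   vertex 3.0 3.0 0.0
  endloop
 endfacet
 facet normal 0.840 0.542 0.024
  outer loop
   vertex 2.8 4.4 0.4
   vertex 4.0 2.4 3.6
   vertex 4.6 1.6 0.6
  endloop
 endfacet
 facet normal -0.430 -0.325 0.842
  outer loop
   vertex 2.6 3.0 4.2
   vertex 1.0 4.6 4.0
   vertex 0.4 2.8 3.0
  endloop
 endfacet
 facet normal -0.174 -0.869 0.463
  outer loop
   vertex 2.6 3.0 4.2
   vertex 0.4 2.8 3.0
   vertex 4.0 2.4 3.6
  endloop
 endfacet
 facet normal 0.518 0.595 0.614
  outer loop
   vertex 2.6 3.0 4.2
   vertex 4.0 2.4 3.6
   vertex 1.0 4.6 4.0
  endloop
 endfacet
 facet normal -0.176 -0.968 0.176
  outer loop
   vertex 1.6 2.4 2.0
   vertex 4.6 1.6 0.6
   vertex 0.4 2.8 3.0
  endloop
 endfacet
 facet normal -0.482 -0.843 -0.241
  outer loop
   vertex 1.6 2.4 2.0
   vertex 0.4 2.8 3.0
   vertex 2.0 2.4 1.2
  endloop
 endfacet
 facet normal -0.324 -0.932 -0.162
  outer loop
   vertex 1.6 2.4 2.0
   vertex 2.0 2.4 1.2
   vertex 4.6 1.6 0.6
  endloop
 endfacet
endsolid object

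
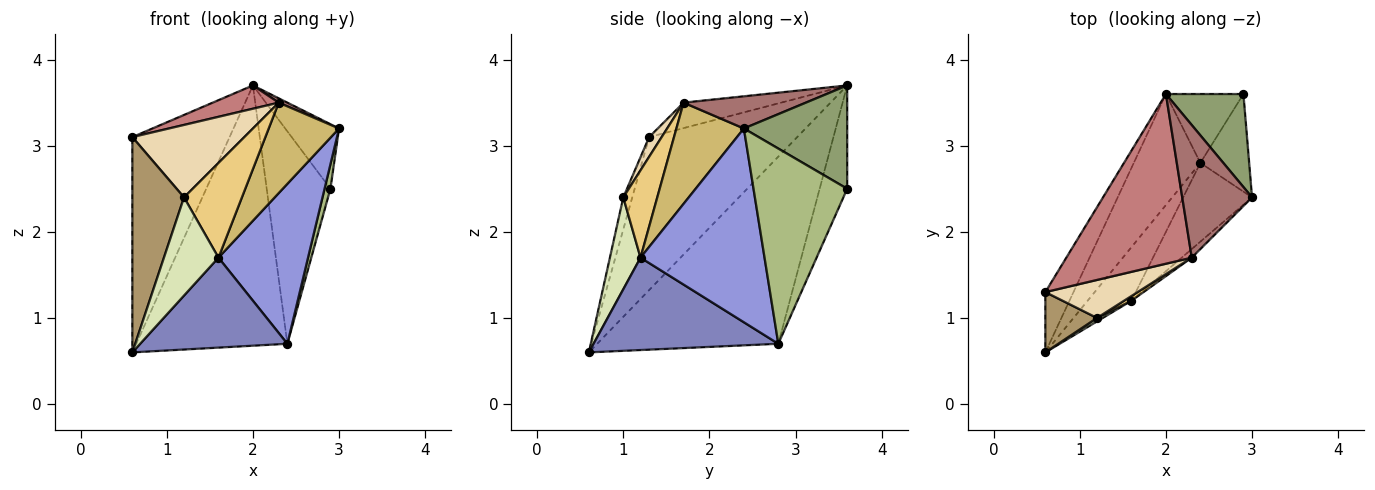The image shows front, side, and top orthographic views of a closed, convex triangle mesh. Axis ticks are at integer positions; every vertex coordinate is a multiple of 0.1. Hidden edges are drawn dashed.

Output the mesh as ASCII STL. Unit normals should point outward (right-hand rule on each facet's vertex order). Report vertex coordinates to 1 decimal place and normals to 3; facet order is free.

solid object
 facet normal -0.741 0.618 -0.264
  outer loop
   vertex 2.4 2.8 0.7
   vertex 0.6 0.6 0.6
   vertex 2.0 3.6 3.7
  endloop
 endfacet
 facet normal 0.733 -0.584 -0.348
  outer loop
   vertex 2.4 2.8 0.7
   vertex 1.6 1.2 1.7
   vertex 0.6 0.6 0.6
  endloop
 endfacet
 facet normal 0.779 -0.563 -0.277
  outer loop
   vertex 2.4 2.8 0.7
   vertex 3.0 2.4 3.2
   vertex 1.6 1.2 1.7
  endloop
 endfacet
 facet normal -0.826 0.543 -0.152
  outer loop
   vertex 0.6 1.3 3.1
   vertex 2.0 3.6 3.7
   vertex 0.6 0.6 0.6
  endloop
 endfacet
 facet normal 0.738 0.385 0.554
  outer loop
   vertex 2.9 3.6 2.5
   vertex 2.0 3.6 3.7
   vertex 3.0 2.4 3.2
  endloop
 endfacet
 facet normal 0.968 -0.061 -0.242
  outer loop
   vertex 2.9 3.6 2.5
   vertex 3.0 2.4 3.2
   vertex 2.4 2.8 0.7
  endloop
 endfacet
 facet normal -0.380 0.880 -0.285
  outer loop
   vertex 2.9 3.6 2.5
   vertex 2.4 2.8 0.7
   vertex 2.0 3.6 3.7
  endloop
 endfacet
 facet normal 0.489 -0.872 0.031
  outer loop
   vertex 1.2 1.0 2.4
   vertex 0.6 0.6 0.6
   vertex 1.6 1.2 1.7
  endloop
 endfacet
 facet normal -0.165 -0.950 0.266
  outer loop
   vertex 1.2 1.0 2.4
   vertex 0.6 1.3 3.1
   vertex 0.6 0.6 0.6
  endloop
 endfacet
 facet normal 0.691 -0.720 -0.069
  outer loop
   vertex 2.3 1.7 3.5
   vertex 1.6 1.2 1.7
   vertex 3.0 2.4 3.2
  endloop
 endfacet
 facet normal 0.506 -0.862 0.043
  outer loop
   vertex 2.3 1.7 3.5
   vertex 1.2 1.0 2.4
   vertex 1.6 1.2 1.7
  endloop
 endfacet
 facet normal 0.099 -0.881 0.462
  outer loop
   vertex 2.3 1.7 3.5
   vertex 0.6 1.3 3.1
   vertex 1.2 1.0 2.4
  endloop
 endfacet
 facet normal 0.419 -0.029 0.908
  outer loop
   vertex 2.3 1.7 3.5
   vertex 3.0 2.4 3.2
   vertex 2.0 3.6 3.7
  endloop
 endfacet
 facet normal -0.197 -0.133 0.971
  outer loop
   vertex 2.3 1.7 3.5
   vertex 2.0 3.6 3.7
   vertex 0.6 1.3 3.1
  endloop
 endfacet
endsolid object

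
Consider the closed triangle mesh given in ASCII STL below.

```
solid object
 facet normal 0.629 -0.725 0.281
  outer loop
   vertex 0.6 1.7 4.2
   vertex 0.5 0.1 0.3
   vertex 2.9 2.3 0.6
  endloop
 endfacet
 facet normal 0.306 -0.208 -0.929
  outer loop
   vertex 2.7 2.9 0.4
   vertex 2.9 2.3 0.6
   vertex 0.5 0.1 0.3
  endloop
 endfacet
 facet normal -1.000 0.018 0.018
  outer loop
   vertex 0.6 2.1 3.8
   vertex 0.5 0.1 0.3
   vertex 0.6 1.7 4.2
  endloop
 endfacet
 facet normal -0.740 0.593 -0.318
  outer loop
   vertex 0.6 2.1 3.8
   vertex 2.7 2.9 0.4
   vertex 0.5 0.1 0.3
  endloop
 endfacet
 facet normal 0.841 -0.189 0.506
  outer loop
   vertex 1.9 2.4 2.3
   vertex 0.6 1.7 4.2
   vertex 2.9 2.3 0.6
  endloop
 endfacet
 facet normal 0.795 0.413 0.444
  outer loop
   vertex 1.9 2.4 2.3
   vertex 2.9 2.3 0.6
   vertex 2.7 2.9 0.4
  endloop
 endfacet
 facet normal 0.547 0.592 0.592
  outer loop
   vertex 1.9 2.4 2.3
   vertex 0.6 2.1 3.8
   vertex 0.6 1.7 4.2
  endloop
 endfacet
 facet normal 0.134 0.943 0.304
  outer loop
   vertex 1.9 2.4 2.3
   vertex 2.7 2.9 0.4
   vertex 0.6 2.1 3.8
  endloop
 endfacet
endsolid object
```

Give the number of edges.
12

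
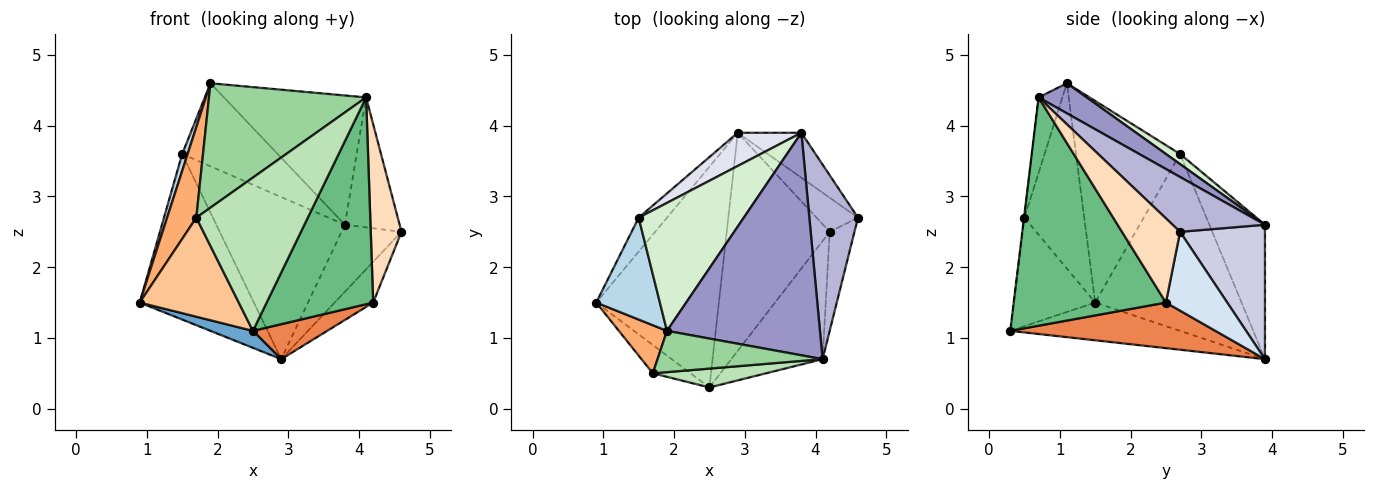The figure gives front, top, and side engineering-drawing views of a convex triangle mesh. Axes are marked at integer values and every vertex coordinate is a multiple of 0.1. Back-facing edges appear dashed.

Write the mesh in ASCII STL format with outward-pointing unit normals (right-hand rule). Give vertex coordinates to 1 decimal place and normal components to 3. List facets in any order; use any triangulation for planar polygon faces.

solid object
 facet normal -0.293 -0.073 -0.953
  outer loop
   vertex 2.5 0.3 1.1
   vertex 0.9 1.5 1.5
   vertex 2.9 3.9 0.7
  endloop
 endfacet
 facet normal -0.782 0.610 -0.125
  outer loop
   vertex 1.5 2.7 3.6
   vertex 2.9 3.9 0.7
   vertex 0.9 1.5 1.5
  endloop
 endfacet
 facet normal -0.952 -0.050 0.301
  outer loop
   vertex 1.5 2.7 3.6
   vertex 0.9 1.5 1.5
   vertex 1.9 1.1 4.6
  endloop
 endfacet
 facet normal 0.774 0.486 -0.407
  outer loop
   vertex 4.2 2.5 1.5
   vertex 2.9 3.9 0.7
   vertex 4.6 2.7 2.5
  endloop
 endfacet
 facet normal 0.401 -0.145 -0.905
  outer loop
   vertex 4.2 2.5 1.5
   vertex 2.5 0.3 1.1
   vertex 2.9 3.9 0.7
  endloop
 endfacet
 facet normal -0.875 -0.427 0.227
  outer loop
   vertex 1.7 0.5 2.7
   vertex 1.9 1.1 4.6
   vertex 0.9 1.5 1.5
  endloop
 endfacet
 facet normal -0.620 -0.755 -0.216
  outer loop
   vertex 1.7 0.5 2.7
   vertex 0.9 1.5 1.5
   vertex 2.5 0.3 1.1
  endloop
 endfacet
 facet normal 0.855 -0.453 -0.252
  outer loop
   vertex 4.1 0.7 4.4
   vertex 4.2 2.5 1.5
   vertex 4.6 2.7 2.5
  endloop
 endfacet
 facet normal 0.778 -0.545 -0.311
  outer loop
   vertex 4.1 0.7 4.4
   vertex 2.5 0.3 1.1
   vertex 4.2 2.5 1.5
  endloop
 endfacet
 facet normal -0.142 -0.939 0.312
  outer loop
   vertex 4.1 0.7 4.4
   vertex 1.9 1.1 4.6
   vertex 1.7 0.5 2.7
  endloop
 endfacet
 facet normal -0.004 -0.993 0.122
  outer loop
   vertex 4.1 0.7 4.4
   vertex 1.7 0.5 2.7
   vertex 2.5 0.3 1.1
  endloop
 endfacet
 facet normal 0.080 0.543 0.836
  outer loop
   vertex 3.8 3.9 2.6
   vertex 1.5 2.7 3.6
   vertex 1.9 1.1 4.6
  endloop
 endfacet
 facet normal 0.168 0.495 0.852
  outer loop
   vertex 3.8 3.9 2.6
   vertex 1.9 1.1 4.6
   vertex 4.1 0.7 4.4
  endloop
 endfacet
 facet normal 0.684 0.405 0.607
  outer loop
   vertex 3.8 3.9 2.6
   vertex 4.1 0.7 4.4
   vertex 4.6 2.7 2.5
  endloop
 endfacet
 facet normal 0.762 0.538 -0.361
  outer loop
   vertex 3.8 3.9 2.6
   vertex 4.6 2.7 2.5
   vertex 2.9 3.9 0.7
  endloop
 endfacet
 facet normal -0.390 0.902 0.185
  outer loop
   vertex 3.8 3.9 2.6
   vertex 2.9 3.9 0.7
   vertex 1.5 2.7 3.6
  endloop
 endfacet
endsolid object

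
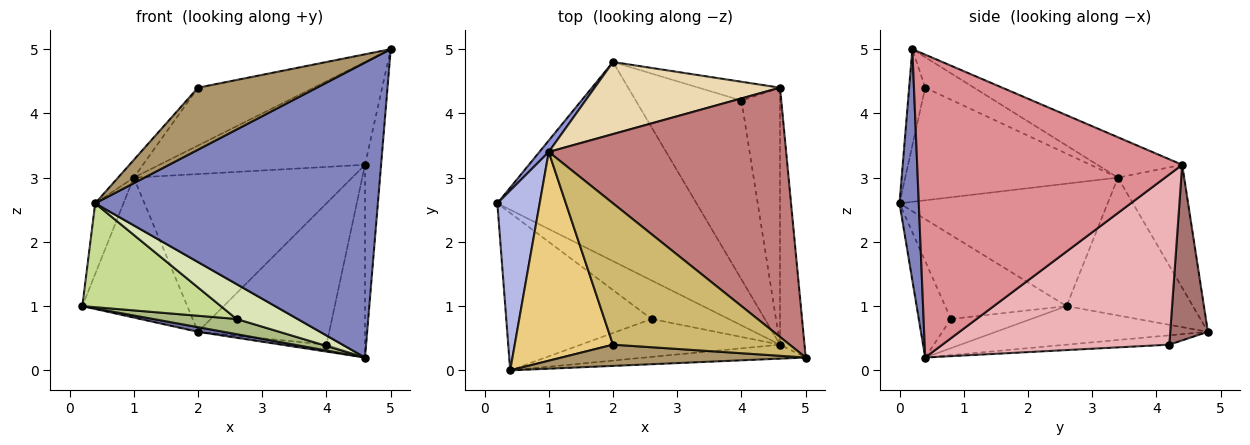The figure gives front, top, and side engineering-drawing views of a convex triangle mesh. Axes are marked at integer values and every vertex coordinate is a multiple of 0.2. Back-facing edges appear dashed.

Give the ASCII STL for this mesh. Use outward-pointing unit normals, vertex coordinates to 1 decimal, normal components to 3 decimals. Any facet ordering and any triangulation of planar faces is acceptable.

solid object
 facet normal -0.190 -0.023 -0.982
  outer loop
   vertex 4.6 0.4 0.2
   vertex 0.2 2.6 1.0
   vertex 2.0 4.8 0.6
  endloop
 endfacet
 facet normal 0.068 -0.997 -0.047
  outer loop
   vertex 0.4 0.0 2.6
   vertex 4.6 0.4 0.2
   vertex 5.0 0.2 5.0
  endloop
 endfacet
 facet normal -0.768 0.638 0.052
  outer loop
   vertex 1.0 3.4 3.0
   vertex 2.0 4.8 0.6
   vertex 0.2 2.6 1.0
  endloop
 endfacet
 facet normal -0.937 0.127 0.324
  outer loop
   vertex 1.0 3.4 3.0
   vertex 0.2 2.6 1.0
   vertex 0.4 0.0 2.6
  endloop
 endfacet
 facet normal -0.088 0.038 -0.995
  outer loop
   vertex 4.0 4.2 0.4
   vertex 4.6 0.4 0.2
   vertex 2.0 4.8 0.6
  endloop
 endfacet
 facet normal -0.332 -0.346 -0.878
  outer loop
   vertex 2.6 0.8 0.8
   vertex 0.2 2.6 1.0
   vertex 4.6 0.4 0.2
  endloop
 endfacet
 facet normal -0.435 -0.496 -0.752
  outer loop
   vertex 2.6 0.8 0.8
   vertex 0.4 0.0 2.6
   vertex 0.2 2.6 1.0
  endloop
 endfacet
 facet normal -0.336 -0.638 -0.693
  outer loop
   vertex 2.6 0.8 0.8
   vertex 4.6 0.4 0.2
   vertex 0.4 0.0 2.6
  endloop
 endfacet
 facet normal -0.127 -0.938 0.321
  outer loop
   vertex 2.0 0.4 4.4
   vertex 0.4 0.0 2.6
   vertex 5.0 0.2 5.0
  endloop
 endfacet
 facet normal -0.158 0.374 0.914
  outer loop
   vertex 2.0 0.4 4.4
   vertex 5.0 0.2 5.0
   vertex 1.0 3.4 3.0
  endloop
 endfacet
 facet normal -0.752 0.056 0.656
  outer loop
   vertex 2.0 0.4 4.4
   vertex 1.0 3.4 3.0
   vertex 0.4 0.0 2.6
  endloop
 endfacet
 facet normal -0.266 0.877 0.401
  outer loop
   vertex 4.6 4.4 3.2
   vertex 2.0 4.8 0.6
   vertex 1.0 3.4 3.0
  endloop
 endfacet
 facet normal 0.273 0.954 -0.127
  outer loop
   vertex 4.6 4.4 3.2
   vertex 4.0 4.2 0.4
   vertex 2.0 4.8 0.6
  endloop
 endfacet
 facet normal -0.155 0.377 0.913
  outer loop
   vertex 4.6 4.4 3.2
   vertex 1.0 3.4 3.0
   vertex 5.0 0.2 5.0
  endloop
 endfacet
 facet normal 0.995 0.060 -0.080
  outer loop
   vertex 4.6 4.4 3.2
   vertex 5.0 0.2 5.0
   vertex 4.6 0.4 0.2
  endloop
 endfacet
 facet normal 0.962 0.163 -0.218
  outer loop
   vertex 4.6 4.4 3.2
   vertex 4.6 0.4 0.2
   vertex 4.0 4.2 0.4
  endloop
 endfacet
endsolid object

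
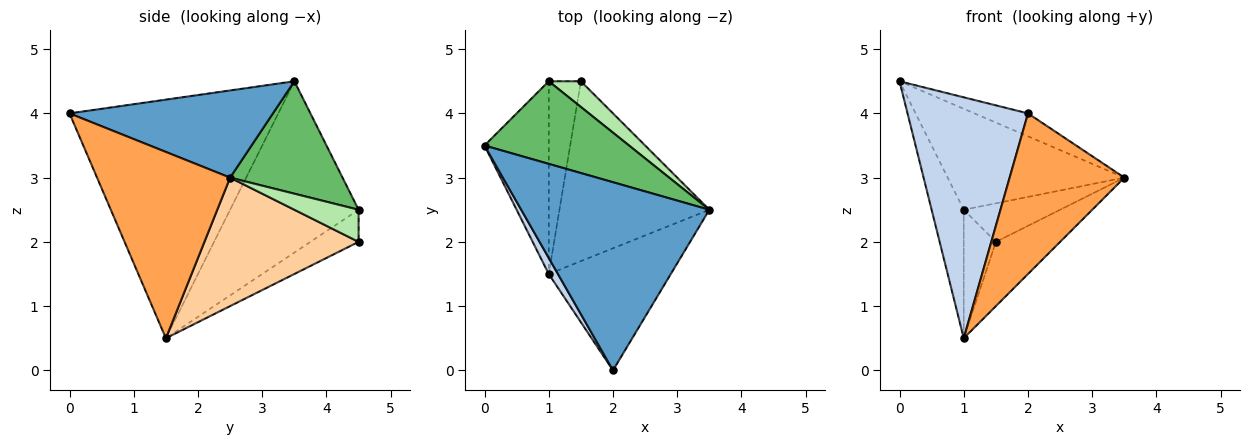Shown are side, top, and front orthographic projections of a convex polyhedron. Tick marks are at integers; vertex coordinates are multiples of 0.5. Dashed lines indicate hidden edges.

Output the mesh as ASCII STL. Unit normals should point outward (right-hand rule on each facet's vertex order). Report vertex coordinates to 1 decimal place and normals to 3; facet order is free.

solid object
 facet normal 0.418 0.110 0.902
  outer loop
   vertex 2.0 0.0 4.0
   vertex 3.5 2.5 3.0
   vertex 0.0 3.5 4.5
  endloop
 endfacet
 facet normal -0.866 -0.499 0.033
  outer loop
   vertex 1.0 1.5 0.5
   vertex 2.0 0.0 4.0
   vertex 0.0 3.5 4.5
  endloop
 endfacet
 facet normal 0.678 -0.585 -0.445
  outer loop
   vertex 1.0 1.5 0.5
   vertex 3.5 2.5 3.0
   vertex 2.0 0.0 4.0
  endloop
 endfacet
 facet normal 0.628 0.262 -0.733
  outer loop
   vertex 1.5 4.5 2.0
   vertex 3.5 2.5 3.0
   vertex 1.0 1.5 0.5
  endloop
 endfacet
 facet normal 0.442 0.694 0.568
  outer loop
   vertex 1.0 4.5 2.5
   vertex 0.0 3.5 4.5
   vertex 3.5 2.5 3.0
  endloop
 endfacet
 facet normal 0.485 0.728 0.485
  outer loop
   vertex 1.0 4.5 2.5
   vertex 3.5 2.5 3.0
   vertex 1.5 4.5 2.0
  endloop
 endfacet
 facet normal -0.912 0.228 -0.342
  outer loop
   vertex 1.0 4.5 2.5
   vertex 1.0 1.5 0.5
   vertex 0.0 3.5 4.5
  endloop
 endfacet
 facet normal -0.640 0.426 -0.640
  outer loop
   vertex 1.0 4.5 2.5
   vertex 1.5 4.5 2.0
   vertex 1.0 1.5 0.5
  endloop
 endfacet
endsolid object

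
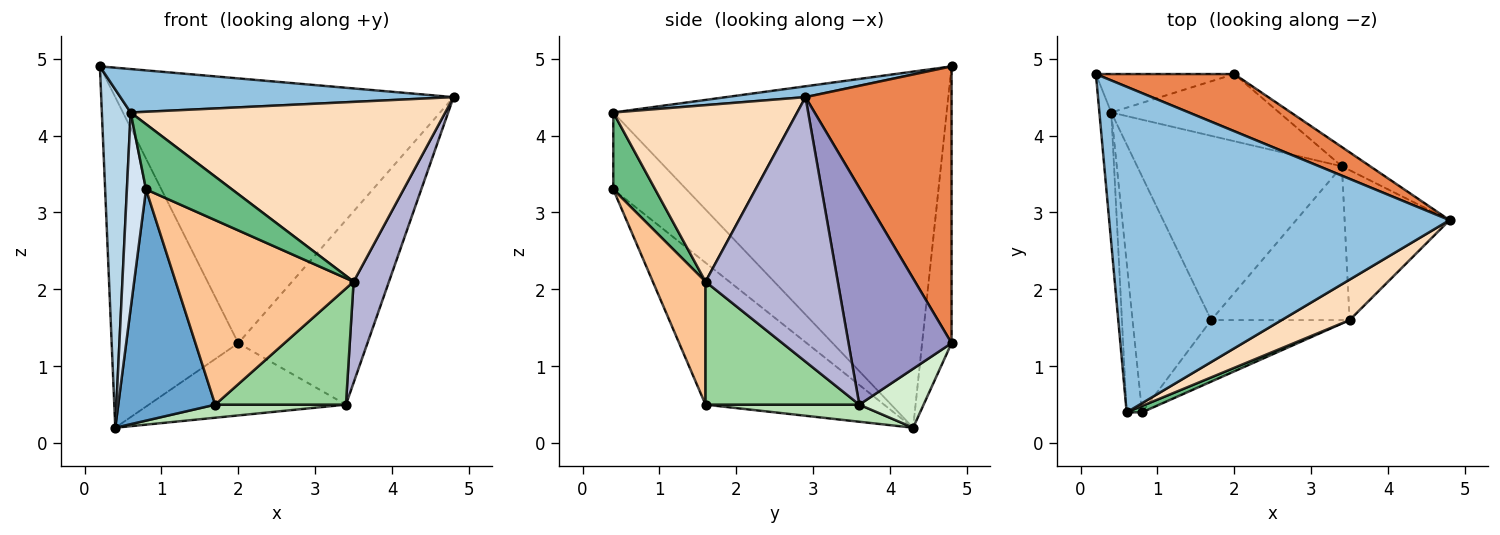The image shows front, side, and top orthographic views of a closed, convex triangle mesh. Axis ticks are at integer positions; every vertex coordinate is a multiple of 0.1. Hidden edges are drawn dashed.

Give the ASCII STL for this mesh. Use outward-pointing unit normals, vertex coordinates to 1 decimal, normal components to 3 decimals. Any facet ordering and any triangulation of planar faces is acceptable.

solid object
 facet normal -0.790 -0.429 -0.438
  outer loop
   vertex 1.7 1.6 0.5
   vertex 0.8 0.4 3.3
   vertex 0.4 4.3 0.2
  endloop
 endfacet
 facet normal 0.032 -0.132 0.991
  outer loop
   vertex 0.6 0.4 4.3
   vertex 4.8 2.9 4.5
   vertex 0.2 4.8 4.9
  endloop
 endfacet
 facet normal -0.996 -0.086 -0.033
  outer loop
   vertex 0.6 0.4 4.3
   vertex 0.2 4.8 4.9
   vertex 0.4 4.3 0.2
  endloop
 endfacet
 facet normal -0.950 -0.248 -0.190
  outer loop
   vertex 0.6 0.4 4.3
   vertex 0.4 4.3 0.2
   vertex 0.8 0.4 3.3
  endloop
 endfacet
 facet normal 0.389 0.901 0.194
  outer loop
   vertex 2.0 4.8 1.3
   vertex 0.2 4.8 4.9
   vertex 4.8 2.9 4.5
  endloop
 endfacet
 facet normal -0.225 0.968 -0.113
  outer loop
   vertex 2.0 4.8 1.3
   vertex 0.4 4.3 0.2
   vertex 0.2 4.8 4.9
  endloop
 endfacet
 facet normal 0.271 -0.913 -0.304
  outer loop
   vertex 3.5 1.6 2.1
   vertex 0.8 0.4 3.3
   vertex 1.7 1.6 0.5
  endloop
 endfacet
 facet normal 0.495 -0.847 0.191
  outer loop
   vertex 3.5 1.6 2.1
   vertex 4.8 2.9 4.5
   vertex 0.6 0.4 4.3
  endloop
 endfacet
 facet normal 0.437 -0.895 0.087
  outer loop
   vertex 3.5 1.6 2.1
   vertex 0.6 0.4 4.3
   vertex 0.8 0.4 3.3
  endloop
 endfacet
 facet normal 0.578 -0.492 -0.651
  outer loop
   vertex 3.4 3.6 0.5
   vertex 3.5 1.6 2.1
   vertex 1.7 1.6 0.5
  endloop
 endfacet
 facet normal 0.083 -0.071 -0.994
  outer loop
   vertex 3.4 3.6 0.5
   vertex 1.7 1.6 0.5
   vertex 0.4 4.3 0.2
  endloop
 endfacet
 facet normal 0.232 0.713 -0.662
  outer loop
   vertex 3.4 3.6 0.5
   vertex 0.4 4.3 0.2
   vertex 2.0 4.8 1.3
  endloop
 endfacet
 facet normal 0.622 0.779 -0.081
  outer loop
   vertex 3.4 3.6 0.5
   vertex 2.0 4.8 1.3
   vertex 4.8 2.9 4.5
  endloop
 endfacet
 facet normal 0.902 -0.241 -0.358
  outer loop
   vertex 3.4 3.6 0.5
   vertex 4.8 2.9 4.5
   vertex 3.5 1.6 2.1
  endloop
 endfacet
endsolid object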